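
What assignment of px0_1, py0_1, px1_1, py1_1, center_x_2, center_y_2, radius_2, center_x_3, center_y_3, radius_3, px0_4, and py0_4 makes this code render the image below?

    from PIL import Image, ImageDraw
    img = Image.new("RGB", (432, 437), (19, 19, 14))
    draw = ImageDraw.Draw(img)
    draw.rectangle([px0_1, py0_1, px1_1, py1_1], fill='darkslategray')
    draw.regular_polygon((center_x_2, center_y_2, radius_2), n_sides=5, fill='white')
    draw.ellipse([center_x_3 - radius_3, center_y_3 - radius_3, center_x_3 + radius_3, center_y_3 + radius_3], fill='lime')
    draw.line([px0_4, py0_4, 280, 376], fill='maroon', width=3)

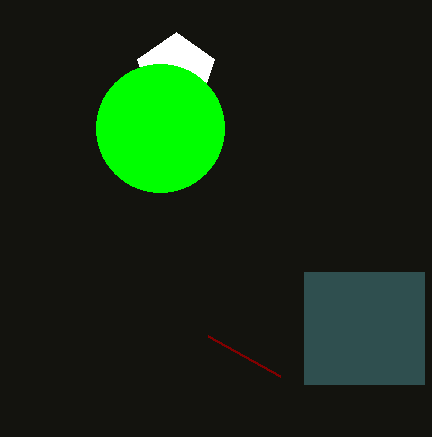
px0_1 = 304
py0_1 = 272
px1_1 = 424
py1_1 = 384
center_x_2 = 176
center_y_2 = 72
radius_2 = 40
center_x_3 = 160
center_y_3 = 128
radius_3 = 64
px0_4 = 208
py0_4 = 336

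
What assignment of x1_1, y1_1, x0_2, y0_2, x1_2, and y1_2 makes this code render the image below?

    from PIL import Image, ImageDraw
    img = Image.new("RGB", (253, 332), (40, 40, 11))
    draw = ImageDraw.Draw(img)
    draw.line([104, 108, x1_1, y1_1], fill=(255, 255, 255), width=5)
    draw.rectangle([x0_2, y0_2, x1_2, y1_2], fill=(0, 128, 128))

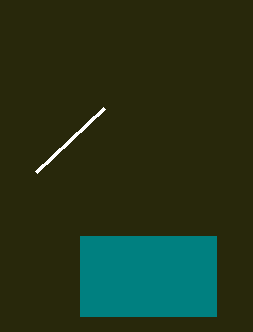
x1_1 = 36; y1_1 = 172; x0_2 = 80; y0_2 = 236; x1_2 = 216; y1_2 = 316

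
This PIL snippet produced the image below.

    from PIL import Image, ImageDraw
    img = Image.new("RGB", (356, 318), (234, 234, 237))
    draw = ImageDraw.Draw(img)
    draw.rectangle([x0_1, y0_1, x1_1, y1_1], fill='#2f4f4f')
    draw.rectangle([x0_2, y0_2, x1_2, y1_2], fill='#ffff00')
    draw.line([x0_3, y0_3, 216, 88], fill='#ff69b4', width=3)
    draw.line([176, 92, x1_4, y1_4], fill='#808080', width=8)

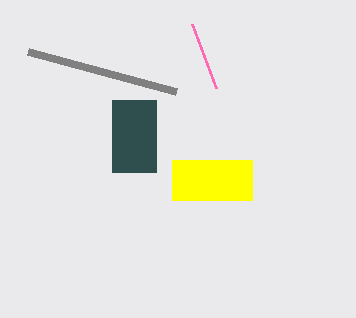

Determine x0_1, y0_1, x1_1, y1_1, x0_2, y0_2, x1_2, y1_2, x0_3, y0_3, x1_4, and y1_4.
x0_1 = 112, y0_1 = 100, x1_1 = 156, y1_1 = 172, x0_2 = 172, y0_2 = 160, x1_2 = 252, y1_2 = 200, x0_3 = 192, y0_3 = 24, x1_4 = 28, y1_4 = 52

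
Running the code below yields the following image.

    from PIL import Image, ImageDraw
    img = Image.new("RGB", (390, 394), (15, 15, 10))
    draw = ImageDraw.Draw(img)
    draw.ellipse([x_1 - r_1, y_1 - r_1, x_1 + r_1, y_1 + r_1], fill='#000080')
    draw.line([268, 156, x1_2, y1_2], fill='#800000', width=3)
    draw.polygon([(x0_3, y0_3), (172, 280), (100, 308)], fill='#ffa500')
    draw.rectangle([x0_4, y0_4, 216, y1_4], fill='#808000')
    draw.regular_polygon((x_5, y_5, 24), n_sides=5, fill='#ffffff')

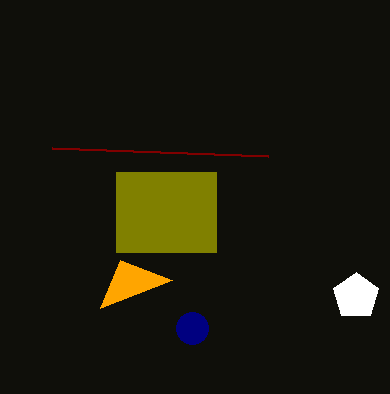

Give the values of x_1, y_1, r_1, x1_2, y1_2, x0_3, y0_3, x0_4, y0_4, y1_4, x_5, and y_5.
x_1 = 192
y_1 = 328
r_1 = 16
x1_2 = 52
y1_2 = 148
x0_3 = 120
y0_3 = 260
x0_4 = 116
y0_4 = 172
y1_4 = 252
x_5 = 356
y_5 = 296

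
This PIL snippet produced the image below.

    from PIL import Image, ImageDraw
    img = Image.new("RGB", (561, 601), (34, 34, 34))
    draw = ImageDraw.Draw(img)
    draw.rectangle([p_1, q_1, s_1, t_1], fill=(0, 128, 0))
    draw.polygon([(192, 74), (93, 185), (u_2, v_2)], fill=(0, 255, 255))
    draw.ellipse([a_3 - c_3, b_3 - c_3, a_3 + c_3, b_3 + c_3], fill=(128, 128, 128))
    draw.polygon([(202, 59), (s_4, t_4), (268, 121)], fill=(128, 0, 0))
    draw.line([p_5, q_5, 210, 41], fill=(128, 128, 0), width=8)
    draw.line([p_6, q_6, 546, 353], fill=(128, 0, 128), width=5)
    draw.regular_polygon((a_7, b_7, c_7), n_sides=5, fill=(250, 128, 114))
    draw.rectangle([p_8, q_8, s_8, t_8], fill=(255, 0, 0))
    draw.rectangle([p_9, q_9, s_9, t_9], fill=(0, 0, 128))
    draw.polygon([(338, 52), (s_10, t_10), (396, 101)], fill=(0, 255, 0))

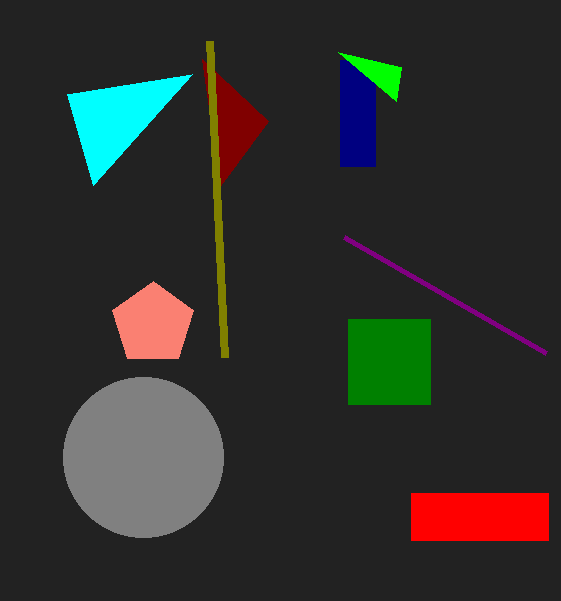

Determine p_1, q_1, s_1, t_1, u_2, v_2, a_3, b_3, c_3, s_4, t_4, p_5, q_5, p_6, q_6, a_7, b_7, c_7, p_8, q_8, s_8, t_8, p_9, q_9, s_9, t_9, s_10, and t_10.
p_1 = 348
q_1 = 319
s_1 = 430
t_1 = 404
u_2 = 67
v_2 = 94
a_3 = 143
b_3 = 457
c_3 = 80
s_4 = 220
t_4 = 186
p_5 = 225
q_5 = 357
p_6 = 344
q_6 = 237
a_7 = 153
b_7 = 324
c_7 = 43
p_8 = 411
q_8 = 493
s_8 = 548
t_8 = 540
p_9 = 340
q_9 = 60
s_9 = 375
t_9 = 166
s_10 = 401
t_10 = 67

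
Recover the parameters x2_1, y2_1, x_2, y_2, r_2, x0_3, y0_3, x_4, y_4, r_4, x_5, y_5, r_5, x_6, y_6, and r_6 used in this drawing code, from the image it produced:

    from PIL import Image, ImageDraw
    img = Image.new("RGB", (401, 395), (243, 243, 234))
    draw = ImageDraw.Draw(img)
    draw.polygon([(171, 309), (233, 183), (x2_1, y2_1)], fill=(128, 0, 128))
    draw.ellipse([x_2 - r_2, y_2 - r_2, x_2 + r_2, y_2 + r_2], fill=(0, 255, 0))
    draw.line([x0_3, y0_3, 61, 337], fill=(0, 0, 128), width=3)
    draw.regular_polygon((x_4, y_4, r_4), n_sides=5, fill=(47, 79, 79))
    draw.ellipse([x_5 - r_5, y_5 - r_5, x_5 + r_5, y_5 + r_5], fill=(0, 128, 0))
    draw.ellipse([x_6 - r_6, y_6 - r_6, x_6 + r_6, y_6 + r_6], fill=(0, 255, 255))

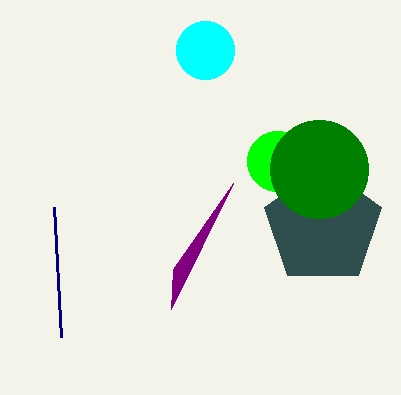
x2_1 = 173; y2_1 = 269; x_2 = 277; y_2 = 161; r_2 = 30; x0_3 = 54; y0_3 = 207; x_4 = 323; y_4 = 226; r_4 = 61; x_5 = 319; y_5 = 169; r_5 = 49; x_6 = 205; y_6 = 50; r_6 = 29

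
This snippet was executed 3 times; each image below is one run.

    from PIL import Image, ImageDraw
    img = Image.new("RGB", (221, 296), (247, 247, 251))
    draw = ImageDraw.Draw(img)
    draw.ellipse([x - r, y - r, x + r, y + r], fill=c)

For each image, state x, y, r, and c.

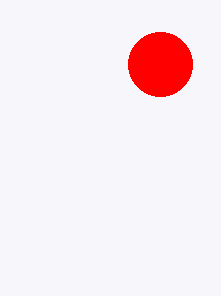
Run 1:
x = 160
y = 64
r = 32
c = 'red'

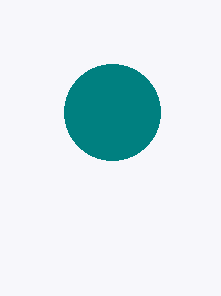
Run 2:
x = 112
y = 112
r = 48
c = 'teal'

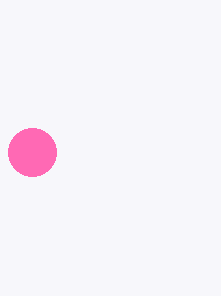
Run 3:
x = 32, y = 152, r = 24, c = 'hotpink'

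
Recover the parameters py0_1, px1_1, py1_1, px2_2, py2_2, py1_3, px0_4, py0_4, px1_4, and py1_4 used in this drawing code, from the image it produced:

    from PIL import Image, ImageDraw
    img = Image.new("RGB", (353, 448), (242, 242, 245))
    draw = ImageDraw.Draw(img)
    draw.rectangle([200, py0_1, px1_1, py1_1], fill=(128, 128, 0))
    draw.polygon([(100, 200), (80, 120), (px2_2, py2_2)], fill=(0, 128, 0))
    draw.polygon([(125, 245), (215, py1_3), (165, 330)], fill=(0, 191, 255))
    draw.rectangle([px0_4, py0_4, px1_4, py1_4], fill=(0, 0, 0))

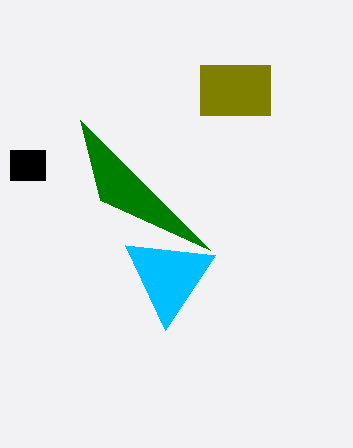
py0_1 = 65, px1_1 = 270, py1_1 = 115, px2_2 = 210, py2_2 = 250, py1_3 = 255, px0_4 = 10, py0_4 = 150, px1_4 = 45, py1_4 = 180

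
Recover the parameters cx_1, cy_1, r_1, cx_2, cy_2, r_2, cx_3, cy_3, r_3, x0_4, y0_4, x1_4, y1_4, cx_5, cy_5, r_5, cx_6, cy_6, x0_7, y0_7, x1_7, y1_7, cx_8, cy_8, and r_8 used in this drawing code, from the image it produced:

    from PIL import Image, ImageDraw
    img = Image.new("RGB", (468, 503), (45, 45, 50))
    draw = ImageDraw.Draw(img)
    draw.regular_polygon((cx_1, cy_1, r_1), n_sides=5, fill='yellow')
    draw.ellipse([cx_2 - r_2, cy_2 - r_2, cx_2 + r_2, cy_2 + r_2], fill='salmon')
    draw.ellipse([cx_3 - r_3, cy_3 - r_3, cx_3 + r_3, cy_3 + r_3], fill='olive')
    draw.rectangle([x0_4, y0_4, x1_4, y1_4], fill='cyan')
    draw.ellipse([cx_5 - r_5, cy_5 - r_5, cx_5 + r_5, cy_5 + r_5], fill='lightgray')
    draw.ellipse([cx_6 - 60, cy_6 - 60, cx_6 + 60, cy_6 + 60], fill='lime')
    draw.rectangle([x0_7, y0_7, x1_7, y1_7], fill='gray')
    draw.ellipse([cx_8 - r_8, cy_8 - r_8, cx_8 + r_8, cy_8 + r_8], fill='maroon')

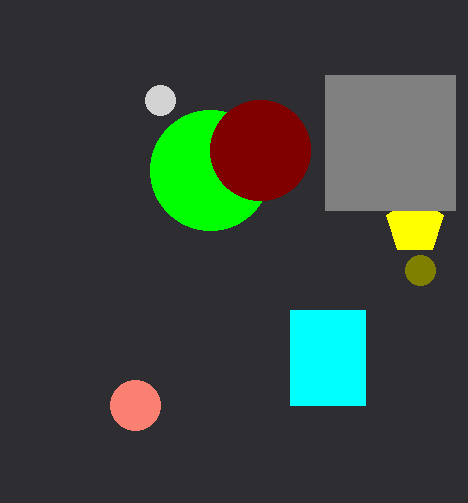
cx_1 = 415, cy_1 = 225, r_1 = 30, cx_2 = 135, cy_2 = 405, r_2 = 25, cx_3 = 420, cy_3 = 270, r_3 = 15, x0_4 = 290, y0_4 = 310, x1_4 = 365, y1_4 = 405, cx_5 = 160, cy_5 = 100, r_5 = 15, cx_6 = 210, cy_6 = 170, x0_7 = 325, y0_7 = 75, x1_7 = 455, y1_7 = 210, cx_8 = 260, cy_8 = 150, r_8 = 50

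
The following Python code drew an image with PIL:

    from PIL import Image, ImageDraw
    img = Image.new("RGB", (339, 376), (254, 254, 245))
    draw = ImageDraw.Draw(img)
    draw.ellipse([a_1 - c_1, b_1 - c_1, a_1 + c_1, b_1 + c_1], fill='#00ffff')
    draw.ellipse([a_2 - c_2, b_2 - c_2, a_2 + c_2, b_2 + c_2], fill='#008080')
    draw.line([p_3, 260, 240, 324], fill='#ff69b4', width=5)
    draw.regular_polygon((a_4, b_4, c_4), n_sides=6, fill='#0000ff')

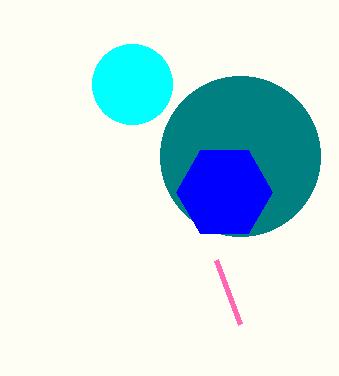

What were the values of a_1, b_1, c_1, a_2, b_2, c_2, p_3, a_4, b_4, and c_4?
a_1 = 132; b_1 = 84; c_1 = 40; a_2 = 240; b_2 = 156; c_2 = 80; p_3 = 216; a_4 = 224; b_4 = 192; c_4 = 48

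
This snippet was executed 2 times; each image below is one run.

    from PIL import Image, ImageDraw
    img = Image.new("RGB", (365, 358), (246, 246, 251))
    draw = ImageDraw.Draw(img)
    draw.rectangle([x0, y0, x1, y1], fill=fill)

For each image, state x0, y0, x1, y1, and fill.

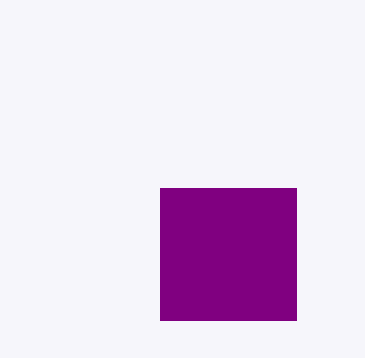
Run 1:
x0 = 160; y0 = 188; x1 = 296; y1 = 320; fill = 'purple'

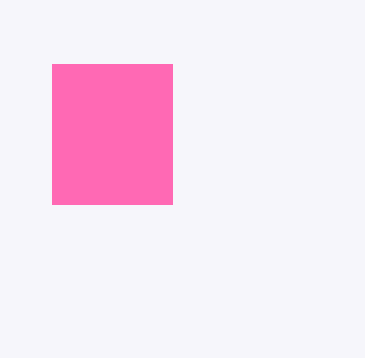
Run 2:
x0 = 52, y0 = 64, x1 = 172, y1 = 204, fill = 'hotpink'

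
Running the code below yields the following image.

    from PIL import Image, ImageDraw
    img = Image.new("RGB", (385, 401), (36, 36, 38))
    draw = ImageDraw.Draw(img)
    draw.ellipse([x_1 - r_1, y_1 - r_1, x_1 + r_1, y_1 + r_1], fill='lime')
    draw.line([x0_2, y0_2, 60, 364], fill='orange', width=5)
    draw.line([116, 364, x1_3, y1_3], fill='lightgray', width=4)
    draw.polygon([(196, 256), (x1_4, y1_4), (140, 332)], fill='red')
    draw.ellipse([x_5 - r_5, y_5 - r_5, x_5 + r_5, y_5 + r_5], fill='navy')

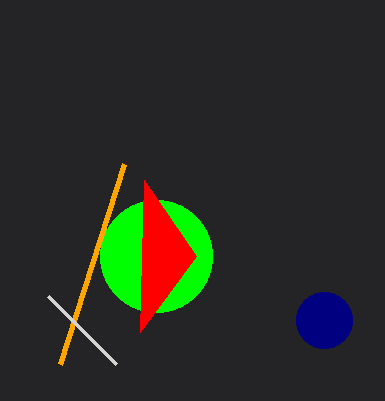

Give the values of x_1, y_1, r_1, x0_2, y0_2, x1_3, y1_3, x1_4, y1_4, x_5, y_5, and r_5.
x_1 = 156, y_1 = 256, r_1 = 56, x0_2 = 124, y0_2 = 164, x1_3 = 48, y1_3 = 296, x1_4 = 144, y1_4 = 180, x_5 = 324, y_5 = 320, r_5 = 28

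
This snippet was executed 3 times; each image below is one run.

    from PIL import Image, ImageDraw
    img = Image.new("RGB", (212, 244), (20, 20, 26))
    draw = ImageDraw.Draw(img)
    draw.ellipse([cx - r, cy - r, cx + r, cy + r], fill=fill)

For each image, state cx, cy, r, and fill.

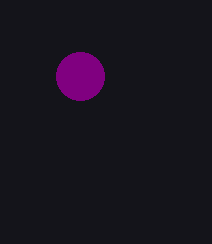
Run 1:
cx = 80; cy = 76; r = 24; fill = 'purple'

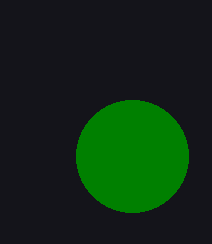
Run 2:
cx = 132; cy = 156; r = 56; fill = 'green'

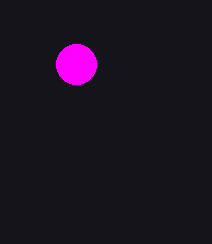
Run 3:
cx = 76; cy = 64; r = 20; fill = 'magenta'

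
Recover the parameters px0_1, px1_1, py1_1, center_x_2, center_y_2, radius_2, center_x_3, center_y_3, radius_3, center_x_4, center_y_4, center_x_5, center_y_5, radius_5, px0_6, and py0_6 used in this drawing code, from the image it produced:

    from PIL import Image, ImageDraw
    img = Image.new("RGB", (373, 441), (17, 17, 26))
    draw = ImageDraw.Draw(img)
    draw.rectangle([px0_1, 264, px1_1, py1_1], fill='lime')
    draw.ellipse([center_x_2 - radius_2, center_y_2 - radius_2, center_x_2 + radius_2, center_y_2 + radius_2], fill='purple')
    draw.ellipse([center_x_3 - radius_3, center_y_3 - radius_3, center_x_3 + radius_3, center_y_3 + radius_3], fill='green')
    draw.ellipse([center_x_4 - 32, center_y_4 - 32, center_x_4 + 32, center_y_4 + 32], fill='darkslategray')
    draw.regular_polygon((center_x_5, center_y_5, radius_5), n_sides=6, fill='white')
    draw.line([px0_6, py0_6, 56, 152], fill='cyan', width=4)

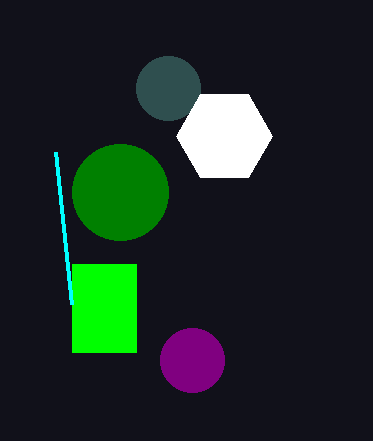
px0_1 = 72
px1_1 = 136
py1_1 = 352
center_x_2 = 192
center_y_2 = 360
radius_2 = 32
center_x_3 = 120
center_y_3 = 192
radius_3 = 48
center_x_4 = 168
center_y_4 = 88
center_x_5 = 224
center_y_5 = 136
radius_5 = 48
px0_6 = 72
py0_6 = 304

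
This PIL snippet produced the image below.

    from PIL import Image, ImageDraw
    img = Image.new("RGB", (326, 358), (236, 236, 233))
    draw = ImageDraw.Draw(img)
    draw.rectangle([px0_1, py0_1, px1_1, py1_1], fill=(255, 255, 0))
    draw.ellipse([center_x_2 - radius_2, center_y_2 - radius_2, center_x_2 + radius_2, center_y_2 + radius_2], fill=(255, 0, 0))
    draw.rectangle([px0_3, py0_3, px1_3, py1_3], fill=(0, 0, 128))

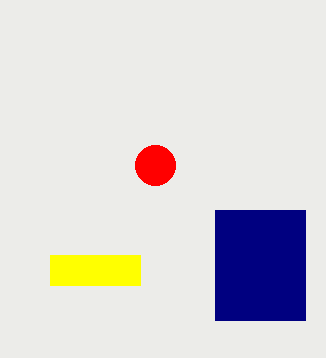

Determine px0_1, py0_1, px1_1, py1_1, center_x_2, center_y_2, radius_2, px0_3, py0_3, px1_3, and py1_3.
px0_1 = 50
py0_1 = 255
px1_1 = 140
py1_1 = 285
center_x_2 = 155
center_y_2 = 165
radius_2 = 20
px0_3 = 215
py0_3 = 210
px1_3 = 305
py1_3 = 320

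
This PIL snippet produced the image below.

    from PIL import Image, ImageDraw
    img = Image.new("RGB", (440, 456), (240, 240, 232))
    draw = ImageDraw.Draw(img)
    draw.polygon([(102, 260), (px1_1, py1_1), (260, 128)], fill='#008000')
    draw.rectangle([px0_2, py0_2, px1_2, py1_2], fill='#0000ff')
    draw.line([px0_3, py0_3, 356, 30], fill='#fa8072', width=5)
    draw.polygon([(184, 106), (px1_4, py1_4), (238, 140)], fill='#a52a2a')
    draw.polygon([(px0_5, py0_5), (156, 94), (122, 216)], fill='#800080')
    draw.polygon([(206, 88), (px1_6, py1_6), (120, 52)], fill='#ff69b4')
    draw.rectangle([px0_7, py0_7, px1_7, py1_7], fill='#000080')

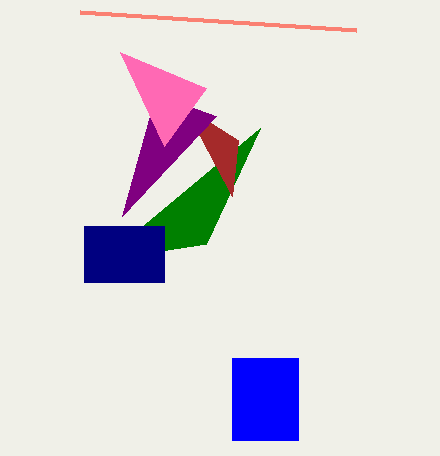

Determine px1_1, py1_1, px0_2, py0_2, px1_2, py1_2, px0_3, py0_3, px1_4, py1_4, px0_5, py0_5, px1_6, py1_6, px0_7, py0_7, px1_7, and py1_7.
px1_1 = 206, py1_1 = 244, px0_2 = 232, py0_2 = 358, px1_2 = 298, py1_2 = 440, px0_3 = 80, py0_3 = 12, px1_4 = 232, py1_4 = 196, px0_5 = 216, py0_5 = 116, px1_6 = 164, py1_6 = 146, px0_7 = 84, py0_7 = 226, px1_7 = 164, py1_7 = 282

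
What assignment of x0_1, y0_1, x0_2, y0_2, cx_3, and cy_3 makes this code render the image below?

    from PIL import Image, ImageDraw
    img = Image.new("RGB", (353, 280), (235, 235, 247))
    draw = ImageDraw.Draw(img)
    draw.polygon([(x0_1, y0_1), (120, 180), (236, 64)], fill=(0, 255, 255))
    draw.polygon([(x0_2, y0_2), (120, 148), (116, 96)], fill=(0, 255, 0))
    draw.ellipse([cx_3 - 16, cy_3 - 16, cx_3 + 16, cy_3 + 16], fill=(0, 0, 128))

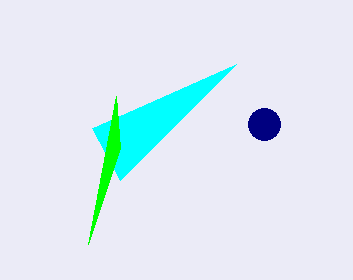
x0_1 = 92
y0_1 = 128
x0_2 = 88
y0_2 = 244
cx_3 = 264
cy_3 = 124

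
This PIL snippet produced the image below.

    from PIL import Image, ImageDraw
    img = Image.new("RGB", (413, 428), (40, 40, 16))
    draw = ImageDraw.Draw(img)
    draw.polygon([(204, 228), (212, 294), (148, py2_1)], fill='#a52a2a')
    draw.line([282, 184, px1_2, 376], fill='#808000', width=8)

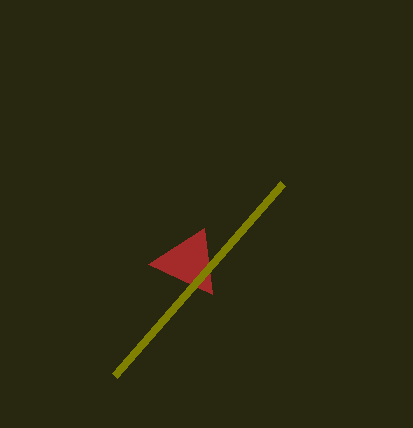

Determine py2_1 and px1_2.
py2_1 = 264
px1_2 = 114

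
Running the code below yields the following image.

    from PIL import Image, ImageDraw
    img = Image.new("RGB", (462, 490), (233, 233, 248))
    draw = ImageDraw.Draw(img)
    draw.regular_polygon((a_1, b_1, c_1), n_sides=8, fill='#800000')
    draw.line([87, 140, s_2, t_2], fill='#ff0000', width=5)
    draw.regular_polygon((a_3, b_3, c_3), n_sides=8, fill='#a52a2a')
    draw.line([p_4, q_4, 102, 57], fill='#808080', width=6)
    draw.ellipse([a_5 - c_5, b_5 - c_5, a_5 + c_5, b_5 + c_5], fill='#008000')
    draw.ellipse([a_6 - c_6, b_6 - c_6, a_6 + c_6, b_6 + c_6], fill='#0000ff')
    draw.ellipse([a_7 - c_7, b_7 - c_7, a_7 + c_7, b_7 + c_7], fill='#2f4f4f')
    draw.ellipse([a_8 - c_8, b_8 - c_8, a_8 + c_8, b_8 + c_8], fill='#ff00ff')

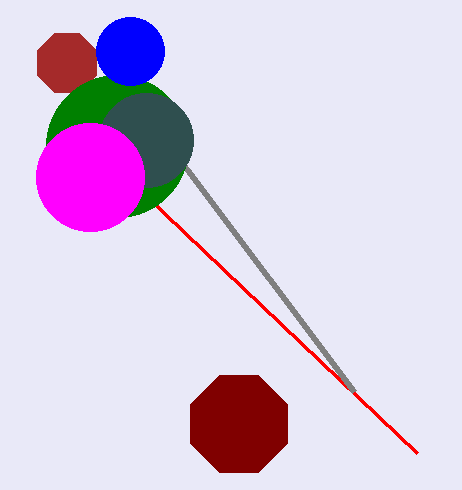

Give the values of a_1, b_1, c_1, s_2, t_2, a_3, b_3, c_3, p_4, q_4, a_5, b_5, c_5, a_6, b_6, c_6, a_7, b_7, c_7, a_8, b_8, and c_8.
a_1 = 239
b_1 = 424
c_1 = 52
s_2 = 417
t_2 = 453
a_3 = 67
b_3 = 63
c_3 = 32
p_4 = 354
q_4 = 392
a_5 = 117
b_5 = 146
c_5 = 71
a_6 = 130
b_6 = 51
c_6 = 34
a_7 = 146
b_7 = 140
c_7 = 47
a_8 = 90
b_8 = 177
c_8 = 54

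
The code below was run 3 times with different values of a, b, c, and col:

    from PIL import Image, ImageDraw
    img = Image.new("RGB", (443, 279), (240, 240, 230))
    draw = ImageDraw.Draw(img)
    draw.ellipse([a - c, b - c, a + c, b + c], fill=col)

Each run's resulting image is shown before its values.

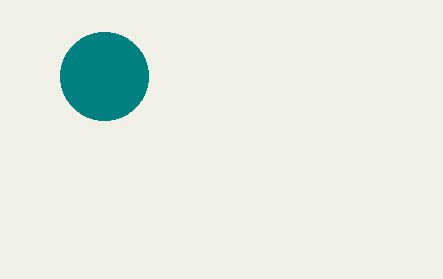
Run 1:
a = 104
b = 76
c = 44
col = 'teal'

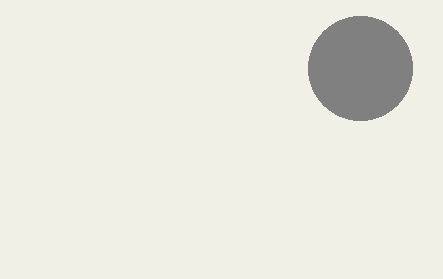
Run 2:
a = 360; b = 68; c = 52; col = 'gray'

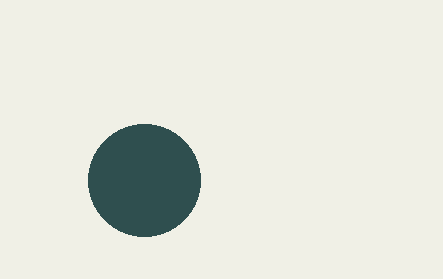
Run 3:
a = 144, b = 180, c = 56, col = 'darkslategray'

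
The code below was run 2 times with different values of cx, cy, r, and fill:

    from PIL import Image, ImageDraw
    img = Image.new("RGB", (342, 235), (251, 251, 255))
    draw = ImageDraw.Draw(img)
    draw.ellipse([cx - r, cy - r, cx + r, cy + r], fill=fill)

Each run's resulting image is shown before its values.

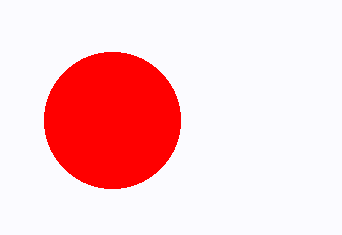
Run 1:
cx = 112
cy = 120
r = 68
fill = 'red'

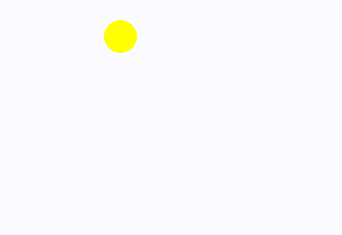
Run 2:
cx = 120, cy = 36, r = 16, fill = 'yellow'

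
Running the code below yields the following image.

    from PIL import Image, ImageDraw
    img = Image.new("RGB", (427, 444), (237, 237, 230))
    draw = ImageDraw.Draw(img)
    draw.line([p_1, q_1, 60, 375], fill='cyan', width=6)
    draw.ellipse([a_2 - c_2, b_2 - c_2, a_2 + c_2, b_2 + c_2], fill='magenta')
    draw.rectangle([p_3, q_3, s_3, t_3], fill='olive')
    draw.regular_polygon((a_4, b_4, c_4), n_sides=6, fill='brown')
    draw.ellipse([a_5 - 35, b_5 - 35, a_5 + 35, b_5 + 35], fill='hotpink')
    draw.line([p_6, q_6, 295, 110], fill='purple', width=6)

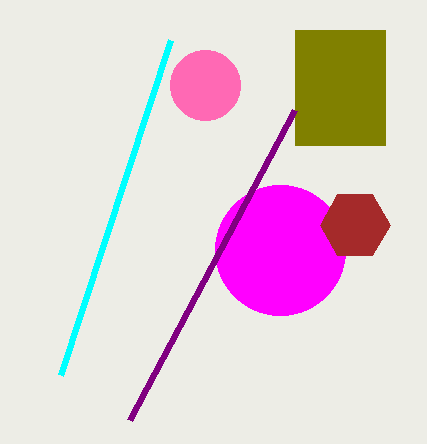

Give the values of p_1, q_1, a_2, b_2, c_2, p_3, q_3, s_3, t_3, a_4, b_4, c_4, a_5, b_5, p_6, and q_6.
p_1 = 170, q_1 = 40, a_2 = 280, b_2 = 250, c_2 = 65, p_3 = 295, q_3 = 30, s_3 = 385, t_3 = 145, a_4 = 355, b_4 = 225, c_4 = 35, a_5 = 205, b_5 = 85, p_6 = 130, q_6 = 420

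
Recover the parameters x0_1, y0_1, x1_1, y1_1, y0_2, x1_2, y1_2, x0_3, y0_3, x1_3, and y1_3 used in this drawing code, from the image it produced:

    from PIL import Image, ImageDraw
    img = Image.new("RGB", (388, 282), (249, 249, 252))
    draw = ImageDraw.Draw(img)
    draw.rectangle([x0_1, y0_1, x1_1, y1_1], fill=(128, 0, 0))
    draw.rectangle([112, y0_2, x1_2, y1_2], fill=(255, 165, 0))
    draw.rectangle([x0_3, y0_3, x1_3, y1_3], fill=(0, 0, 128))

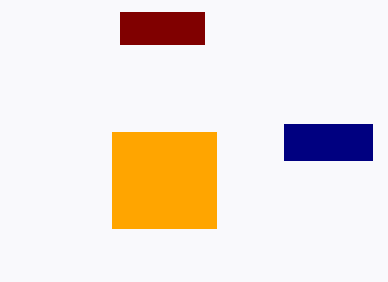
x0_1 = 120, y0_1 = 12, x1_1 = 204, y1_1 = 44, y0_2 = 132, x1_2 = 216, y1_2 = 228, x0_3 = 284, y0_3 = 124, x1_3 = 372, y1_3 = 160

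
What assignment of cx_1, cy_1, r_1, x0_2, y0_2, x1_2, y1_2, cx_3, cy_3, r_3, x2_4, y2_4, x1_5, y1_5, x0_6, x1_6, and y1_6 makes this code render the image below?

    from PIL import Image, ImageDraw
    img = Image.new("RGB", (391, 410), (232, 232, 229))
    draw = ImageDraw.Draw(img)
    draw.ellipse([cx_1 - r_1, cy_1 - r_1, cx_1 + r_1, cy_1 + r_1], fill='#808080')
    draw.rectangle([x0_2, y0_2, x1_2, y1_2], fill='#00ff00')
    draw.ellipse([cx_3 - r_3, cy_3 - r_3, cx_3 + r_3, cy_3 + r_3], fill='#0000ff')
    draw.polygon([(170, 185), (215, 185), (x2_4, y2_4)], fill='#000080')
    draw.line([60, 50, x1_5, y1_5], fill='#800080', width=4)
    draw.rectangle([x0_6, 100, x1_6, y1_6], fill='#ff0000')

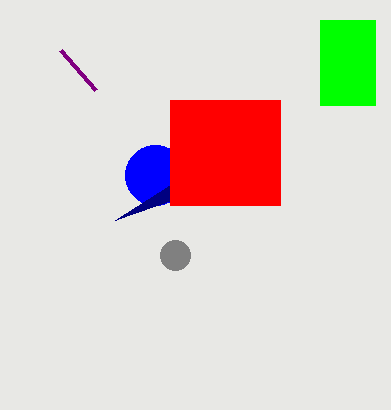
cx_1 = 175; cy_1 = 255; r_1 = 15; x0_2 = 320; y0_2 = 20; x1_2 = 375; y1_2 = 105; cx_3 = 155; cy_3 = 175; r_3 = 30; x2_4 = 115; y2_4 = 220; x1_5 = 95; y1_5 = 90; x0_6 = 170; x1_6 = 280; y1_6 = 205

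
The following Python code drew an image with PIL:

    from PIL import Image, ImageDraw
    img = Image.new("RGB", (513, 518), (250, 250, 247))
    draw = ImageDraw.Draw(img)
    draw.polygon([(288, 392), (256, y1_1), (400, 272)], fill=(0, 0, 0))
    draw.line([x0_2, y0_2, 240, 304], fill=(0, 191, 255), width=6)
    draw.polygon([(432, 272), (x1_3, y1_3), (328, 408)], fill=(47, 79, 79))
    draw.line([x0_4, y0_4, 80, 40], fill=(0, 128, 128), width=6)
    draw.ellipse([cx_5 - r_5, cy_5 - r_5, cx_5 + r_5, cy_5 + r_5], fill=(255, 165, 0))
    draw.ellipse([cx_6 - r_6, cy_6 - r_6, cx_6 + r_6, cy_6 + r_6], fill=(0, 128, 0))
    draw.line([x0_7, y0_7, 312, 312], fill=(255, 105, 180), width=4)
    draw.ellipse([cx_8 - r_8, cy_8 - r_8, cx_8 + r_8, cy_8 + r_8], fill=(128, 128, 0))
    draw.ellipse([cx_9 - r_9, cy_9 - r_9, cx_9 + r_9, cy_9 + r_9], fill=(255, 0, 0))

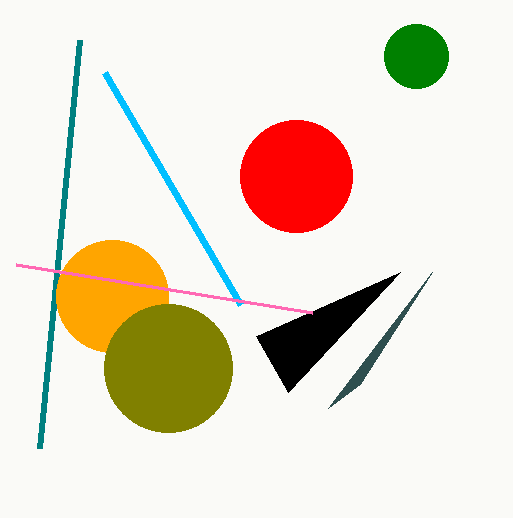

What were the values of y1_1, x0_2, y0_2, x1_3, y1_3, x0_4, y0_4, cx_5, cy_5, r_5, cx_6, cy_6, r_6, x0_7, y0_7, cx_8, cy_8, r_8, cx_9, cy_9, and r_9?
y1_1 = 336; x0_2 = 104; y0_2 = 72; x1_3 = 360; y1_3 = 384; x0_4 = 40; y0_4 = 448; cx_5 = 112; cy_5 = 296; r_5 = 56; cx_6 = 416; cy_6 = 56; r_6 = 32; x0_7 = 16; y0_7 = 264; cx_8 = 168; cy_8 = 368; r_8 = 64; cx_9 = 296; cy_9 = 176; r_9 = 56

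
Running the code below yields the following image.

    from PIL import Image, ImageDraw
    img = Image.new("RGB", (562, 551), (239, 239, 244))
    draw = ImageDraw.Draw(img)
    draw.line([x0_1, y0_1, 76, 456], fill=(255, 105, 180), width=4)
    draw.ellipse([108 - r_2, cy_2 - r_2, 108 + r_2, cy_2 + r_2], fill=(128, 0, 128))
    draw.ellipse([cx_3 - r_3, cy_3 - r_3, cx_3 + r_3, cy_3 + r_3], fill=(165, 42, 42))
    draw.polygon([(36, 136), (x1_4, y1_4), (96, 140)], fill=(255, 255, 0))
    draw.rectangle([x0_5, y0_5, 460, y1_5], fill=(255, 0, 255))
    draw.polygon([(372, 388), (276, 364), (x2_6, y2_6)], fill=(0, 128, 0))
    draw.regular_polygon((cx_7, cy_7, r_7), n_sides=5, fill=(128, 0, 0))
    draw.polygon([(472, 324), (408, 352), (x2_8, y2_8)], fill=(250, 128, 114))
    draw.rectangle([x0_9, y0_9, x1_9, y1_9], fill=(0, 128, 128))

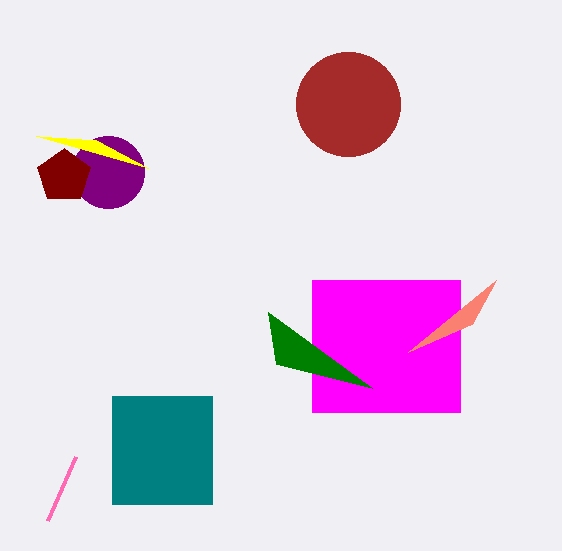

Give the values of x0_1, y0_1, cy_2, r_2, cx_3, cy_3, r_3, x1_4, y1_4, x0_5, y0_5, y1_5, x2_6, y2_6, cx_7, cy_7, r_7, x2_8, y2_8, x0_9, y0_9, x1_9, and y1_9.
x0_1 = 48, y0_1 = 520, cy_2 = 172, r_2 = 36, cx_3 = 348, cy_3 = 104, r_3 = 52, x1_4 = 148, y1_4 = 168, x0_5 = 312, y0_5 = 280, y1_5 = 412, x2_6 = 268, y2_6 = 312, cx_7 = 64, cy_7 = 176, r_7 = 28, x2_8 = 496, y2_8 = 280, x0_9 = 112, y0_9 = 396, x1_9 = 212, y1_9 = 504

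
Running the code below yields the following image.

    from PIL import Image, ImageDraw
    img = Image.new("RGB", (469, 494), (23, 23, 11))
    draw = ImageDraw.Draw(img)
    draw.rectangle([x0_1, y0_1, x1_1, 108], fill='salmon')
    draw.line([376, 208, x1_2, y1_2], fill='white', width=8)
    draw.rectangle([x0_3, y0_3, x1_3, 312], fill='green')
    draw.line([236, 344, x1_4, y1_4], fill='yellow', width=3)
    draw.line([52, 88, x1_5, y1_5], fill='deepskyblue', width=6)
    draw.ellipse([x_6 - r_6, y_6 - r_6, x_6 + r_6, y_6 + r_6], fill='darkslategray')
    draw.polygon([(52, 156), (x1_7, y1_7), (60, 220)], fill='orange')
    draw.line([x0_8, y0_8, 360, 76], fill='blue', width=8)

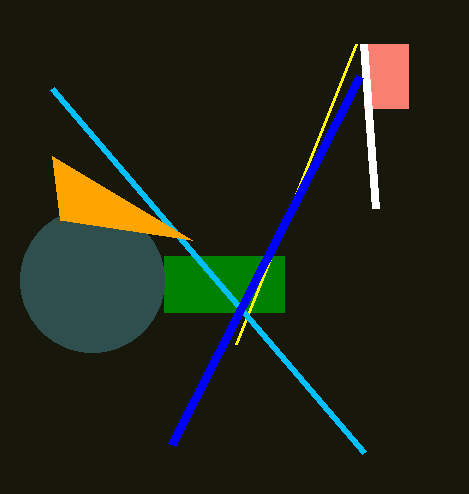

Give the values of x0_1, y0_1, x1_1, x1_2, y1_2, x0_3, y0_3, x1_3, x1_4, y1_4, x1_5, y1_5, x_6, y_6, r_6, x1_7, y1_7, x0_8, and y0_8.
x0_1 = 364
y0_1 = 44
x1_1 = 408
x1_2 = 364
y1_2 = 44
x0_3 = 164
y0_3 = 256
x1_3 = 284
x1_4 = 356
y1_4 = 44
x1_5 = 364
y1_5 = 452
x_6 = 92
y_6 = 280
r_6 = 72
x1_7 = 192
y1_7 = 240
x0_8 = 172
y0_8 = 444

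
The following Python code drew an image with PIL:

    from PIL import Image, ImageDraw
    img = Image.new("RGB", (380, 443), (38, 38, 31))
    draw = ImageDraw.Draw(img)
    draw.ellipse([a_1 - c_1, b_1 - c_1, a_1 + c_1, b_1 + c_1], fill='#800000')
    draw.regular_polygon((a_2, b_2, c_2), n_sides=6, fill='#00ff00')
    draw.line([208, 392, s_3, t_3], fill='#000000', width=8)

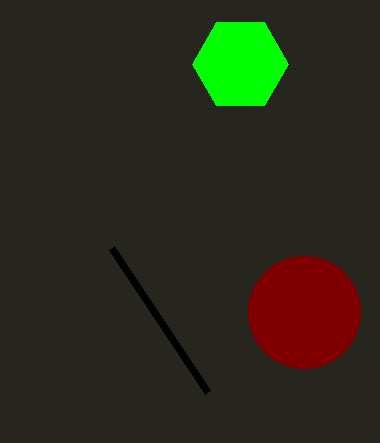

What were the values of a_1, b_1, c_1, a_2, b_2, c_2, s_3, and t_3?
a_1 = 304, b_1 = 312, c_1 = 56, a_2 = 240, b_2 = 64, c_2 = 48, s_3 = 112, t_3 = 248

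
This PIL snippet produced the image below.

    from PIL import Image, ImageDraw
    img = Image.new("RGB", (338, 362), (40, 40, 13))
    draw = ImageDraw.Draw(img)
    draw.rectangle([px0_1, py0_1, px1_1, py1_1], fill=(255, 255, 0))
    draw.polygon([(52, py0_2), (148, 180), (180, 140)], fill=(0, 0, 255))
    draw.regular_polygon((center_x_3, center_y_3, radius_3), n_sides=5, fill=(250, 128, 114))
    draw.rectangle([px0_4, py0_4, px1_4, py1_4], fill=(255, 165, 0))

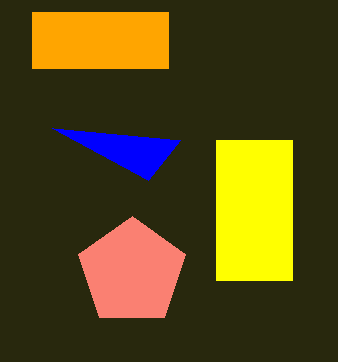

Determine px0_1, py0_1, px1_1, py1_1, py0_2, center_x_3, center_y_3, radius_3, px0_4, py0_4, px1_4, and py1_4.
px0_1 = 216; py0_1 = 140; px1_1 = 292; py1_1 = 280; py0_2 = 128; center_x_3 = 132; center_y_3 = 272; radius_3 = 56; px0_4 = 32; py0_4 = 12; px1_4 = 168; py1_4 = 68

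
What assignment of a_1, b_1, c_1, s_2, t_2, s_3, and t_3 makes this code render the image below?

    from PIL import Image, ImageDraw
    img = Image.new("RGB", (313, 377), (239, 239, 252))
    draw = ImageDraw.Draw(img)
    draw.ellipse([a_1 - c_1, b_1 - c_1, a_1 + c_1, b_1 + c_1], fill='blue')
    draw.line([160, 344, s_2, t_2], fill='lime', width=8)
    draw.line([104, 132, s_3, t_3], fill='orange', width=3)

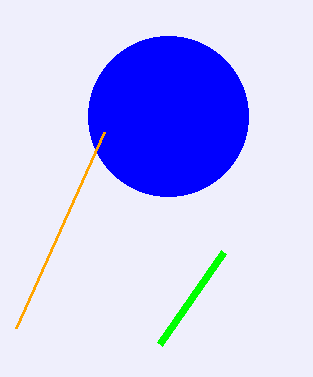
a_1 = 168; b_1 = 116; c_1 = 80; s_2 = 224; t_2 = 252; s_3 = 16; t_3 = 328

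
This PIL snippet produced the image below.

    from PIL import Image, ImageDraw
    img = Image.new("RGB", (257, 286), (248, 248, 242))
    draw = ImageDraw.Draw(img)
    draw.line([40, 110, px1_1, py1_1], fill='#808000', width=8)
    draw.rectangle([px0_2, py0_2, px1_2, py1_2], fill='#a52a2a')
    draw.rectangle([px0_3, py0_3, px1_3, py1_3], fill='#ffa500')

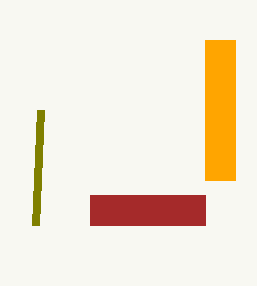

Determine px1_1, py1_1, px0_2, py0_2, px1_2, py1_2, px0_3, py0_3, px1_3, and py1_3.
px1_1 = 35
py1_1 = 225
px0_2 = 90
py0_2 = 195
px1_2 = 205
py1_2 = 225
px0_3 = 205
py0_3 = 40
px1_3 = 235
py1_3 = 180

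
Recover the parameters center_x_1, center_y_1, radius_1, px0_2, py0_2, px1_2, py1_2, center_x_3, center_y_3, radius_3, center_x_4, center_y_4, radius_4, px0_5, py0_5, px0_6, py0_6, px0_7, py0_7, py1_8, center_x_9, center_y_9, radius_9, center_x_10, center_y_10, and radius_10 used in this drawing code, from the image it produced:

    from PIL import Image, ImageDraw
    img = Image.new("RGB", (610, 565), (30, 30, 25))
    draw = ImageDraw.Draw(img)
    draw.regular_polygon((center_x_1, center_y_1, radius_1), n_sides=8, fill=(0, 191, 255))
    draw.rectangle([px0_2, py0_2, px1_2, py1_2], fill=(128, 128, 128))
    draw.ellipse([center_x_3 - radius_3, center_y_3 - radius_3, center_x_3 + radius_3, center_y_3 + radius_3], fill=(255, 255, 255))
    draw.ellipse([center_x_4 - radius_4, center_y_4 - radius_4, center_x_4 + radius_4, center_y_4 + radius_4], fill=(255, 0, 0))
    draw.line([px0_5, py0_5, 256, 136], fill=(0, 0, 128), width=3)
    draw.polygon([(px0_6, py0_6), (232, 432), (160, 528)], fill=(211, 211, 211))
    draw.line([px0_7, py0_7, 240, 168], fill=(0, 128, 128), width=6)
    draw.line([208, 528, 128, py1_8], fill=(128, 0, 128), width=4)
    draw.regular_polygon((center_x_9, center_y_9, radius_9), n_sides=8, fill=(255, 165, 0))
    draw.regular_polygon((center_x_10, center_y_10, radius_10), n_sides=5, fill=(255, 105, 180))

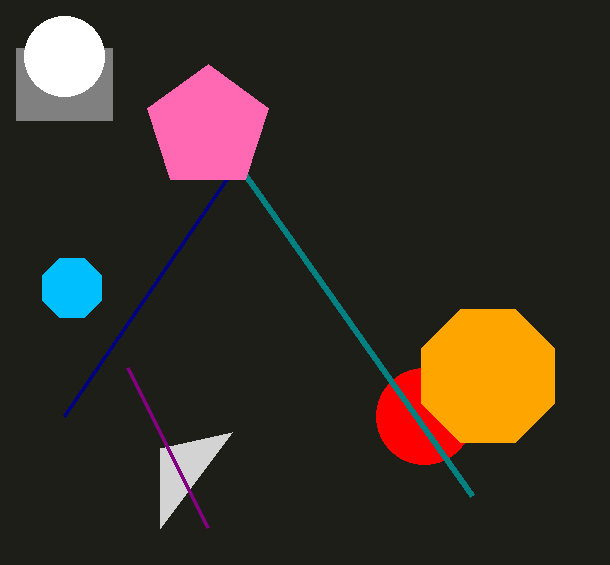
center_x_1 = 72, center_y_1 = 288, radius_1 = 32, px0_2 = 16, py0_2 = 48, px1_2 = 112, py1_2 = 120, center_x_3 = 64, center_y_3 = 56, radius_3 = 40, center_x_4 = 424, center_y_4 = 416, radius_4 = 48, px0_5 = 64, py0_5 = 416, px0_6 = 160, py0_6 = 448, px0_7 = 472, py0_7 = 496, py1_8 = 368, center_x_9 = 488, center_y_9 = 376, radius_9 = 72, center_x_10 = 208, center_y_10 = 128, radius_10 = 64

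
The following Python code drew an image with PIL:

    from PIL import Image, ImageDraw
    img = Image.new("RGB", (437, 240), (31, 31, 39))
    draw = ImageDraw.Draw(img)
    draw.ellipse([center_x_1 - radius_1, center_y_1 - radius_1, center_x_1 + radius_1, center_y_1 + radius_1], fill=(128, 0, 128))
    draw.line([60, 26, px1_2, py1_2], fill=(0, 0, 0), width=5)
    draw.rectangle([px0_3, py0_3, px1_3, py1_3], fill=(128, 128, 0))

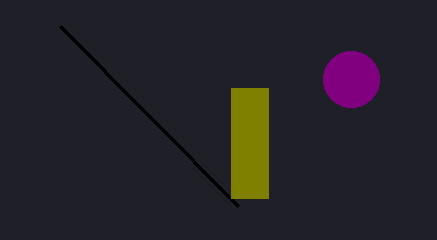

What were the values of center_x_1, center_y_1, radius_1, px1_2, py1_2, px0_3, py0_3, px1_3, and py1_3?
center_x_1 = 351, center_y_1 = 79, radius_1 = 28, px1_2 = 238, py1_2 = 206, px0_3 = 231, py0_3 = 88, px1_3 = 268, py1_3 = 198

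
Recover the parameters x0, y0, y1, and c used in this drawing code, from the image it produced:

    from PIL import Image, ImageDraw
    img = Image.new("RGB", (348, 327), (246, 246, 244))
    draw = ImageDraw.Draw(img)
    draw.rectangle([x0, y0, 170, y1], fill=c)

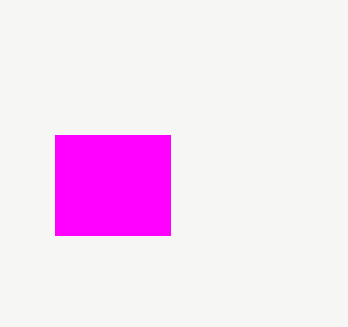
x0 = 55; y0 = 135; y1 = 235; c = 'magenta'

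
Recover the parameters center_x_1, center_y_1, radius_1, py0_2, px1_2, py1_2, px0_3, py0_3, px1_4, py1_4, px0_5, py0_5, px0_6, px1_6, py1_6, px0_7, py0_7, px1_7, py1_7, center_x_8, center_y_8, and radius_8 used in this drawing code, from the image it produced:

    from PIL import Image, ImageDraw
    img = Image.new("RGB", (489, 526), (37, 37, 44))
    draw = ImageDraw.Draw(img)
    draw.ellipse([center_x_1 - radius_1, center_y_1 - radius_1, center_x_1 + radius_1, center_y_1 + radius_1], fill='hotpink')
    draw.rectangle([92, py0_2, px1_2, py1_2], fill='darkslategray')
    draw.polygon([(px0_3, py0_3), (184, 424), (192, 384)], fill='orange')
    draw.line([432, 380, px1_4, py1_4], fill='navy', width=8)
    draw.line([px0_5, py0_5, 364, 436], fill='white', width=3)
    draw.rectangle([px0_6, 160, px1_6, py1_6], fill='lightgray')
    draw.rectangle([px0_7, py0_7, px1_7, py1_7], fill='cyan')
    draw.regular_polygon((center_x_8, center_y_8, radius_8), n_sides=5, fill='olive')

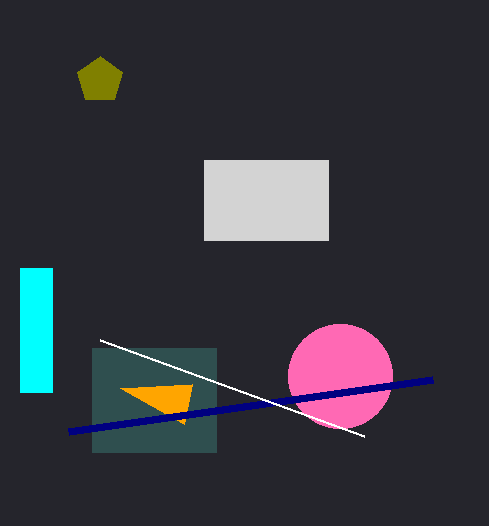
center_x_1 = 340
center_y_1 = 376
radius_1 = 52
py0_2 = 348
px1_2 = 216
py1_2 = 452
px0_3 = 120
py0_3 = 388
px1_4 = 68
py1_4 = 432
px0_5 = 100
py0_5 = 340
px0_6 = 204
px1_6 = 328
py1_6 = 240
px0_7 = 20
py0_7 = 268
px1_7 = 52
py1_7 = 392
center_x_8 = 100
center_y_8 = 80
radius_8 = 24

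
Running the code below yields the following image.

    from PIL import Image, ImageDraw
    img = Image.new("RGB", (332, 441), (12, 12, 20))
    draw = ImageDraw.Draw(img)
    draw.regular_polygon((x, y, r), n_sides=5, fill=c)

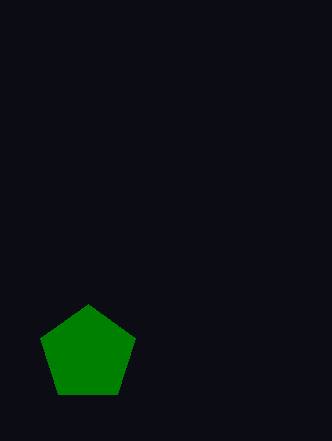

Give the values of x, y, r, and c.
x = 88
y = 354
r = 50
c = 'green'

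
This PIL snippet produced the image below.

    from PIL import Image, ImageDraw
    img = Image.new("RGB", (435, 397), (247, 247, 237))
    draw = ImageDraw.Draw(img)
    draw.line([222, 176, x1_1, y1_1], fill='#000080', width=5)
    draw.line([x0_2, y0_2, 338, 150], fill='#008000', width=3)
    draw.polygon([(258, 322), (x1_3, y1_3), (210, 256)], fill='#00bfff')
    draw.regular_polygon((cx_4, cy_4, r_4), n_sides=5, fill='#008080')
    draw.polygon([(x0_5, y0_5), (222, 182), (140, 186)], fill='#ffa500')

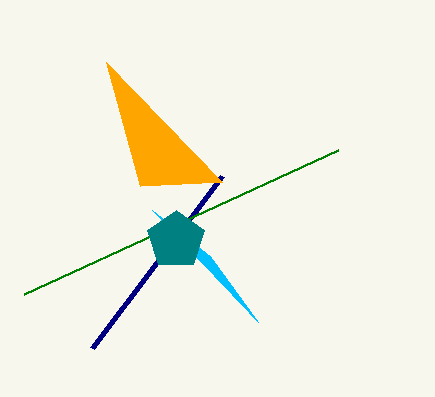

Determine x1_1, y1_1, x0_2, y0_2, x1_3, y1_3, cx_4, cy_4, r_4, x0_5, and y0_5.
x1_1 = 92
y1_1 = 348
x0_2 = 24
y0_2 = 294
x1_3 = 152
y1_3 = 210
cx_4 = 176
cy_4 = 240
r_4 = 30
x0_5 = 106
y0_5 = 62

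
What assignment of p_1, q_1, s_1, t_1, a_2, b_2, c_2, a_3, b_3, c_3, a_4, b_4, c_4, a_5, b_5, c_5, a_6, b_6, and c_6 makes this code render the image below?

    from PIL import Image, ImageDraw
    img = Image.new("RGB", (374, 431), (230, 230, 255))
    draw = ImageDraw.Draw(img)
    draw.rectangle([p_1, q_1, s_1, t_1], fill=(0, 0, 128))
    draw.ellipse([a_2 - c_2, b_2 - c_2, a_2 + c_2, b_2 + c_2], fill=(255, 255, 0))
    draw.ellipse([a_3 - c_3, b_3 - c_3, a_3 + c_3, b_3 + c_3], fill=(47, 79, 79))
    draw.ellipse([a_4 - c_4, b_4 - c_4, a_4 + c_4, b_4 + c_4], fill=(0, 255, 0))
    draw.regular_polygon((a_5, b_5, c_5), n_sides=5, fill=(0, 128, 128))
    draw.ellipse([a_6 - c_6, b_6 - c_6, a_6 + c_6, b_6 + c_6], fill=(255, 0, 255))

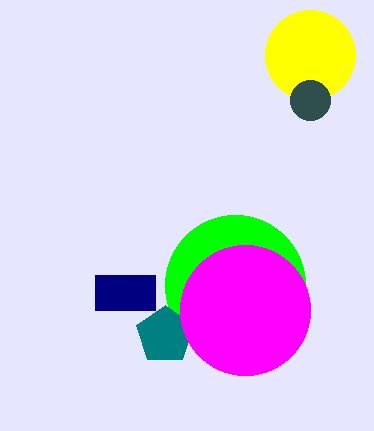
p_1 = 95
q_1 = 275
s_1 = 155
t_1 = 310
a_2 = 310
b_2 = 55
c_2 = 45
a_3 = 310
b_3 = 100
c_3 = 20
a_4 = 235
b_4 = 285
c_4 = 70
a_5 = 165
b_5 = 335
c_5 = 30
a_6 = 245
b_6 = 310
c_6 = 65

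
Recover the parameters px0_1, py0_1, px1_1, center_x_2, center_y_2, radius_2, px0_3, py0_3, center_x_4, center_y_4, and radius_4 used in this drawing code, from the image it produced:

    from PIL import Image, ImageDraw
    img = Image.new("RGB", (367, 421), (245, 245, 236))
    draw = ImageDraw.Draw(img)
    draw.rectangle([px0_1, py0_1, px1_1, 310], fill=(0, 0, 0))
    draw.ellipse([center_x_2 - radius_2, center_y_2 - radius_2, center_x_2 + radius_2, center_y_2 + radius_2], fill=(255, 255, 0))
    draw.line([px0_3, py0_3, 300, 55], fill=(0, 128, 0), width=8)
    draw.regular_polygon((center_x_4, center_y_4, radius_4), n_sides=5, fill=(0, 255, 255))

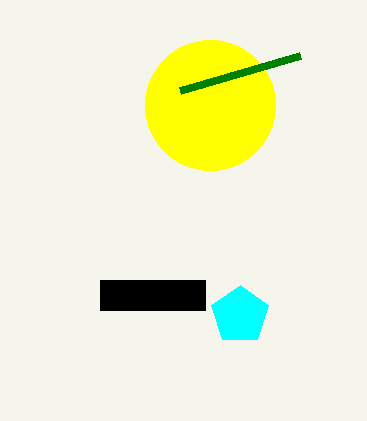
px0_1 = 100
py0_1 = 280
px1_1 = 205
center_x_2 = 210
center_y_2 = 105
radius_2 = 65
px0_3 = 180
py0_3 = 90
center_x_4 = 240
center_y_4 = 315
radius_4 = 30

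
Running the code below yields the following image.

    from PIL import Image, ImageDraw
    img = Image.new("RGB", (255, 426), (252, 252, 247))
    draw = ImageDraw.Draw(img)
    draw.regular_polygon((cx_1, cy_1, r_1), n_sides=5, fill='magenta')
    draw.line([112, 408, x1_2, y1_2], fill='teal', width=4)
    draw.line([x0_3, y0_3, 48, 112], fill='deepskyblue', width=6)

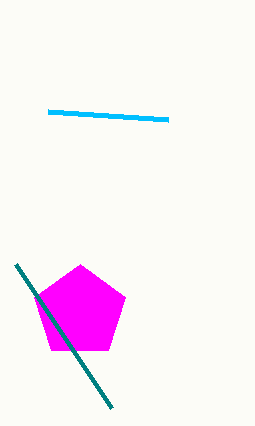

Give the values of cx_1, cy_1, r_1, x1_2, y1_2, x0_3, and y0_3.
cx_1 = 80
cy_1 = 312
r_1 = 48
x1_2 = 16
y1_2 = 264
x0_3 = 168
y0_3 = 120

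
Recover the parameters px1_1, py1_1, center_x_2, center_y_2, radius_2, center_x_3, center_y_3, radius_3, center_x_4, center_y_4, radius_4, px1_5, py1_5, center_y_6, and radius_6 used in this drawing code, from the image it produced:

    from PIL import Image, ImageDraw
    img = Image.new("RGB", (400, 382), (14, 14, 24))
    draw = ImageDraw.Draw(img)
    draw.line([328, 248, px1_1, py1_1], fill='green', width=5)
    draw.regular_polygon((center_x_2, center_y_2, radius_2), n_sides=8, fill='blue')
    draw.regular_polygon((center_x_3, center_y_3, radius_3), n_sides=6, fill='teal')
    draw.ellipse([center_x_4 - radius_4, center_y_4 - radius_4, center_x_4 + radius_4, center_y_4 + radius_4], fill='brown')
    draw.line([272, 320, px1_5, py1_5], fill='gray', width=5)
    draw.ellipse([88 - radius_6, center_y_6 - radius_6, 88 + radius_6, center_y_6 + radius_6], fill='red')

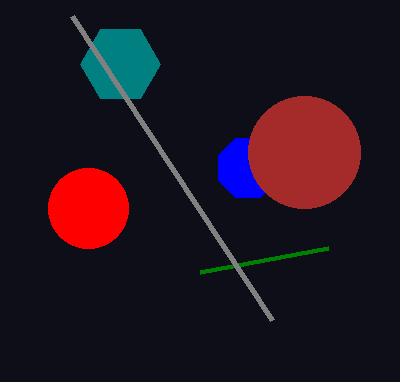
px1_1 = 200
py1_1 = 272
center_x_2 = 248
center_y_2 = 168
radius_2 = 32
center_x_3 = 120
center_y_3 = 64
radius_3 = 40
center_x_4 = 304
center_y_4 = 152
radius_4 = 56
px1_5 = 72
py1_5 = 16
center_y_6 = 208
radius_6 = 40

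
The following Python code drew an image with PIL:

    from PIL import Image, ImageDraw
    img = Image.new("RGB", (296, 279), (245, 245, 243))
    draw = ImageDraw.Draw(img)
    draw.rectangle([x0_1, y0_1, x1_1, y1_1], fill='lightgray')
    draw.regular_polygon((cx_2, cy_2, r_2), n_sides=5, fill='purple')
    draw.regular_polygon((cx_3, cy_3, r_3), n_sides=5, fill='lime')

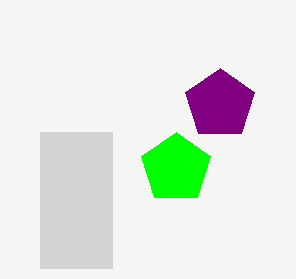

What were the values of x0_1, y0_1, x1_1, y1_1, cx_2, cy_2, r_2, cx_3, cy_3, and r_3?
x0_1 = 40
y0_1 = 132
x1_1 = 112
y1_1 = 268
cx_2 = 220
cy_2 = 104
r_2 = 36
cx_3 = 176
cy_3 = 168
r_3 = 36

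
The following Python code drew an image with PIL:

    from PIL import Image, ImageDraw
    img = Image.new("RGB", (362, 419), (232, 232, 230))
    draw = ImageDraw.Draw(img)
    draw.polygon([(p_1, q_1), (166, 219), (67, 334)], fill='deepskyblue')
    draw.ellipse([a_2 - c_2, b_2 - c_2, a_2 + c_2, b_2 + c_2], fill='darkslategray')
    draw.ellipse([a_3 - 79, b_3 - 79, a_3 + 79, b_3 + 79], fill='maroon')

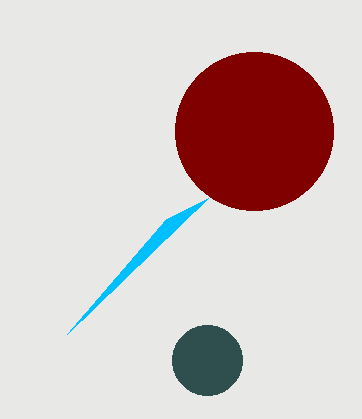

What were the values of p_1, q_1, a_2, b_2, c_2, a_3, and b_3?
p_1 = 208
q_1 = 198
a_2 = 207
b_2 = 360
c_2 = 35
a_3 = 254
b_3 = 131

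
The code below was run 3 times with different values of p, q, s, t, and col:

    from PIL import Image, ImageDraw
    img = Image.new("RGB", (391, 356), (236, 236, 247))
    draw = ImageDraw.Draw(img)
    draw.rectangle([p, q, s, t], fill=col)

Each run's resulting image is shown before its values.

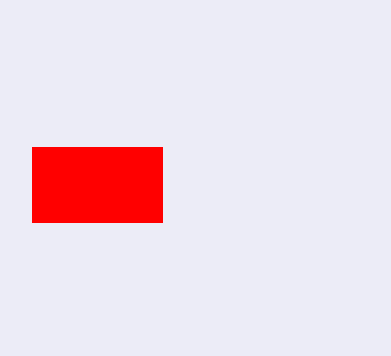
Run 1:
p = 32, q = 147, s = 162, t = 222, col = 'red'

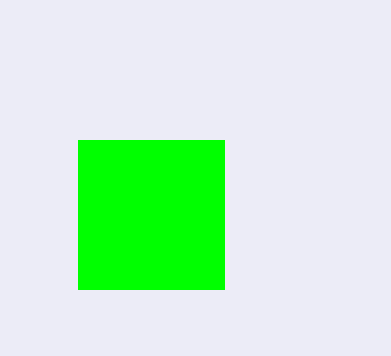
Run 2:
p = 78
q = 140
s = 224
t = 289
col = 'lime'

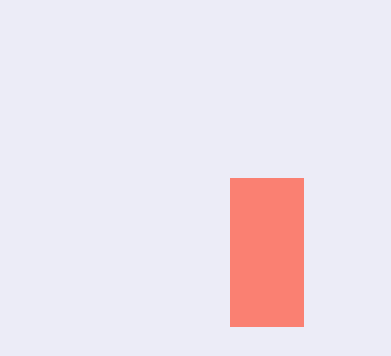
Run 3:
p = 230, q = 178, s = 303, t = 326, col = 'salmon'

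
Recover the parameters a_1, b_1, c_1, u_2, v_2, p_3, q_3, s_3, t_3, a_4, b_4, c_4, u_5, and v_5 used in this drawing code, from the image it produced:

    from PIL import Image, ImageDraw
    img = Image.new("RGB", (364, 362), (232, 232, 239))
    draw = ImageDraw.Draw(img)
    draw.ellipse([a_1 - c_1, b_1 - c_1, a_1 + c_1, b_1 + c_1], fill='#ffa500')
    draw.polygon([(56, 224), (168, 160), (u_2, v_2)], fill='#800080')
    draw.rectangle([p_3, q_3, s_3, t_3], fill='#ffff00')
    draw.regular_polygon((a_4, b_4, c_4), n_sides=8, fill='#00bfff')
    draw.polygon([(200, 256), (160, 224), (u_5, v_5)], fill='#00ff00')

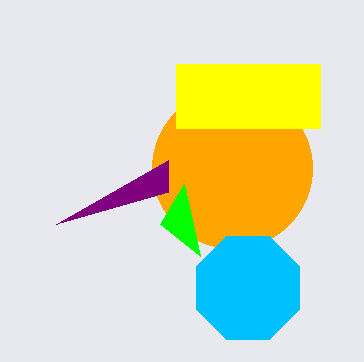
a_1 = 232
b_1 = 168
c_1 = 80
u_2 = 168
v_2 = 192
p_3 = 176
q_3 = 64
s_3 = 320
t_3 = 128
a_4 = 248
b_4 = 288
c_4 = 56
u_5 = 184
v_5 = 184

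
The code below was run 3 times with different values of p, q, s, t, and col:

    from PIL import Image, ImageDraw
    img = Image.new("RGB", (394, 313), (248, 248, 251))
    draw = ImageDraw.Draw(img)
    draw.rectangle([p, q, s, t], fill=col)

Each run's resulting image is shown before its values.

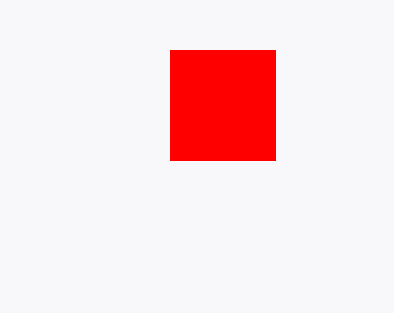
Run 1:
p = 170; q = 50; s = 275; t = 160; col = 'red'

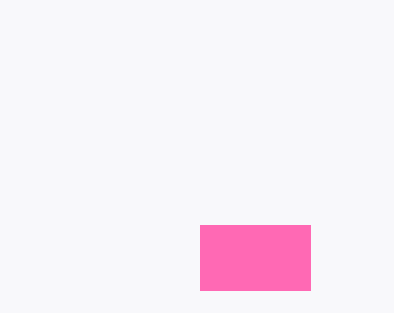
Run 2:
p = 200, q = 225, s = 310, t = 290, col = 'hotpink'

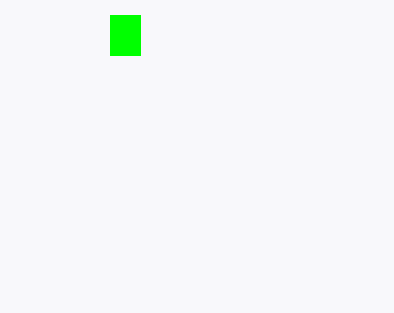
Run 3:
p = 110; q = 15; s = 140; t = 55; col = 'lime'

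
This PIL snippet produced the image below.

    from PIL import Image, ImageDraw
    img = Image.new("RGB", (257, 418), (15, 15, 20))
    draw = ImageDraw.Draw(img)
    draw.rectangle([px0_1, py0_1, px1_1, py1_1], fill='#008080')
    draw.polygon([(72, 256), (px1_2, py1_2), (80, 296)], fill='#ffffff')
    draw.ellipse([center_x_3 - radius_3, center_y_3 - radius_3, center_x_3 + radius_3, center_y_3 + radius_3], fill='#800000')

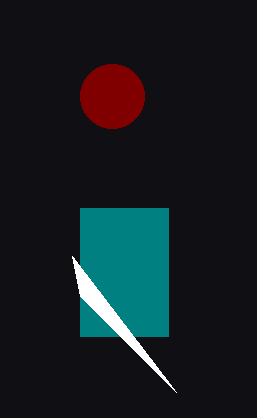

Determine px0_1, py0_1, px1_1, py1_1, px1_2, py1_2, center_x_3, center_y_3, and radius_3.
px0_1 = 80, py0_1 = 208, px1_1 = 168, py1_1 = 336, px1_2 = 176, py1_2 = 392, center_x_3 = 112, center_y_3 = 96, radius_3 = 32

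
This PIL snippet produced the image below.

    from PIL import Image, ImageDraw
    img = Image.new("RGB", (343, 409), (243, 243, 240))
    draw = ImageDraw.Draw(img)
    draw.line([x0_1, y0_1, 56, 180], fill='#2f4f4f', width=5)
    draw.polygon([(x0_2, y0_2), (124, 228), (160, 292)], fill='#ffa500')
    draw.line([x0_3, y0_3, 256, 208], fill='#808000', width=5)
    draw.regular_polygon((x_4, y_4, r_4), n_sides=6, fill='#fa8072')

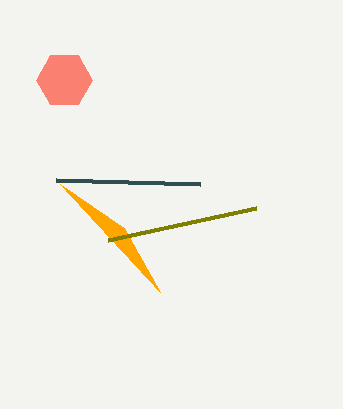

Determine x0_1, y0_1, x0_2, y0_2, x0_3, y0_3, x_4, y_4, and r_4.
x0_1 = 200
y0_1 = 184
x0_2 = 60
y0_2 = 184
x0_3 = 108
y0_3 = 240
x_4 = 64
y_4 = 80
r_4 = 28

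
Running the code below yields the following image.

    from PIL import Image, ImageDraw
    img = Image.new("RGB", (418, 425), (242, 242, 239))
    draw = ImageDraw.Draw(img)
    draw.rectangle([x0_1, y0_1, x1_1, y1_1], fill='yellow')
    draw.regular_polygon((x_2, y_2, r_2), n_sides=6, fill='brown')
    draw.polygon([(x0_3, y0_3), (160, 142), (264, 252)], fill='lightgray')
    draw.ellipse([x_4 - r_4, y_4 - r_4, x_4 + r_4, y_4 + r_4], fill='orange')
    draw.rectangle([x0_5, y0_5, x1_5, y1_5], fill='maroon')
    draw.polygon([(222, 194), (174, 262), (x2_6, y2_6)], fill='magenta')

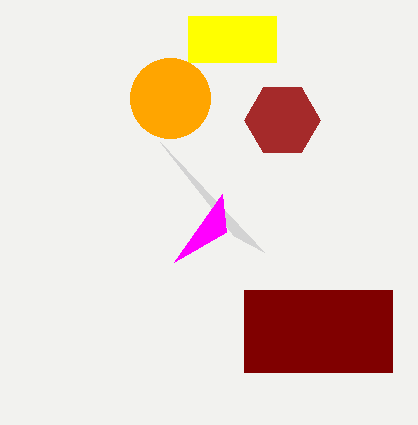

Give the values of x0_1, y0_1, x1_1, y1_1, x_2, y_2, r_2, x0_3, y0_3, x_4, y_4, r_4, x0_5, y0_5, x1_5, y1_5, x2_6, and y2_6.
x0_1 = 188; y0_1 = 16; x1_1 = 276; y1_1 = 62; x_2 = 282; y_2 = 120; r_2 = 38; x0_3 = 234; y0_3 = 236; x_4 = 170; y_4 = 98; r_4 = 40; x0_5 = 244; y0_5 = 290; x1_5 = 392; y1_5 = 372; x2_6 = 226; y2_6 = 232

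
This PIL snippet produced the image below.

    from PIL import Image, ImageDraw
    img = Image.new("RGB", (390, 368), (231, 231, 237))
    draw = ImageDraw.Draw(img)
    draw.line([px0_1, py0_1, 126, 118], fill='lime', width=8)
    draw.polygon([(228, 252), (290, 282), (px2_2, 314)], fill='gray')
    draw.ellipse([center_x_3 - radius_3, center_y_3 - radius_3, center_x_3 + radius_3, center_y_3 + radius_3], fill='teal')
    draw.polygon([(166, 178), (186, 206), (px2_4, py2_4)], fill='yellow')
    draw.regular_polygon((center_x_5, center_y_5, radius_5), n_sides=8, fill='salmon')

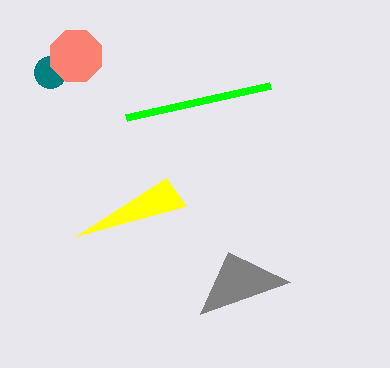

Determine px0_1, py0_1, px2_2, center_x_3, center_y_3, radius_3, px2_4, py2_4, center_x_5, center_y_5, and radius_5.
px0_1 = 270
py0_1 = 86
px2_2 = 200
center_x_3 = 50
center_y_3 = 72
radius_3 = 16
px2_4 = 76
py2_4 = 236
center_x_5 = 76
center_y_5 = 56
radius_5 = 28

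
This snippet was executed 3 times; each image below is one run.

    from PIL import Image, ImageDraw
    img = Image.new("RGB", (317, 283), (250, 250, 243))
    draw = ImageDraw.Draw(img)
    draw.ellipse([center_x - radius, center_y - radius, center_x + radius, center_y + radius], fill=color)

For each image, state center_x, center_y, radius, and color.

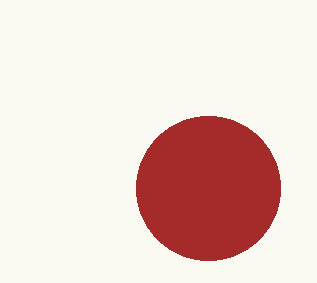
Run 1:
center_x = 208, center_y = 188, radius = 72, color = 'brown'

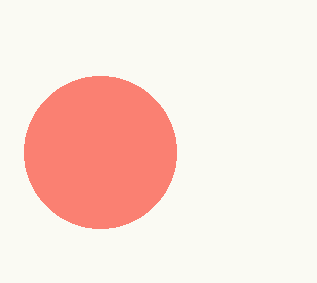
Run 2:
center_x = 100, center_y = 152, radius = 76, color = 'salmon'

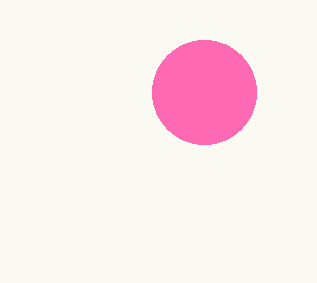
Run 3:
center_x = 204; center_y = 92; radius = 52; color = 'hotpink'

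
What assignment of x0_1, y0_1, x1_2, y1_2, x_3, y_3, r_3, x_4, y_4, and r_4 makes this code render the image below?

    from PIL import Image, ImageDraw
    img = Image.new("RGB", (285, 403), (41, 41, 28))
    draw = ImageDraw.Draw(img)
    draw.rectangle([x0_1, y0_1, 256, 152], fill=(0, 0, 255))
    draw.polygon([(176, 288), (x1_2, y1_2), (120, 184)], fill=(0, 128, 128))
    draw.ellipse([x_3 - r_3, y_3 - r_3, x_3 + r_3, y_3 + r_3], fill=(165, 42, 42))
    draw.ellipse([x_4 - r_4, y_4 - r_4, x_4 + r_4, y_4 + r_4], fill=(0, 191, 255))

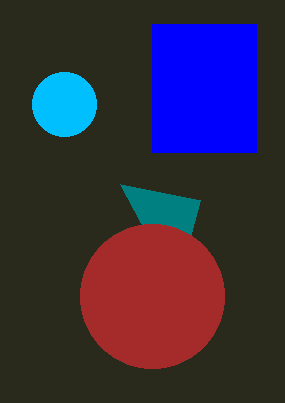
x0_1 = 152, y0_1 = 24, x1_2 = 200, y1_2 = 200, x_3 = 152, y_3 = 296, r_3 = 72, x_4 = 64, y_4 = 104, r_4 = 32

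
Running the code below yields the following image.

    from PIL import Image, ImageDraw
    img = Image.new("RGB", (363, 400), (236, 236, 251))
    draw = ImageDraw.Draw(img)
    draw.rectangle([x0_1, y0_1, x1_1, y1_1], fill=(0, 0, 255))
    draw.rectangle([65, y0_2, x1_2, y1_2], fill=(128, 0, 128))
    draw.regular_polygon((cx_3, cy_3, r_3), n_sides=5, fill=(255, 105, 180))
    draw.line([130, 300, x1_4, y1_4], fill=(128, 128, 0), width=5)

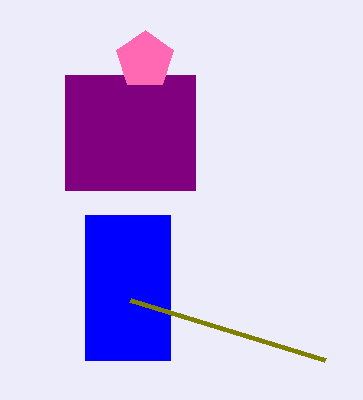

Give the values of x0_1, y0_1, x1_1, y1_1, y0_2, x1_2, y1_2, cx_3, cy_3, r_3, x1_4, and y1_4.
x0_1 = 85
y0_1 = 215
x1_1 = 170
y1_1 = 360
y0_2 = 75
x1_2 = 195
y1_2 = 190
cx_3 = 145
cy_3 = 60
r_3 = 30
x1_4 = 325
y1_4 = 360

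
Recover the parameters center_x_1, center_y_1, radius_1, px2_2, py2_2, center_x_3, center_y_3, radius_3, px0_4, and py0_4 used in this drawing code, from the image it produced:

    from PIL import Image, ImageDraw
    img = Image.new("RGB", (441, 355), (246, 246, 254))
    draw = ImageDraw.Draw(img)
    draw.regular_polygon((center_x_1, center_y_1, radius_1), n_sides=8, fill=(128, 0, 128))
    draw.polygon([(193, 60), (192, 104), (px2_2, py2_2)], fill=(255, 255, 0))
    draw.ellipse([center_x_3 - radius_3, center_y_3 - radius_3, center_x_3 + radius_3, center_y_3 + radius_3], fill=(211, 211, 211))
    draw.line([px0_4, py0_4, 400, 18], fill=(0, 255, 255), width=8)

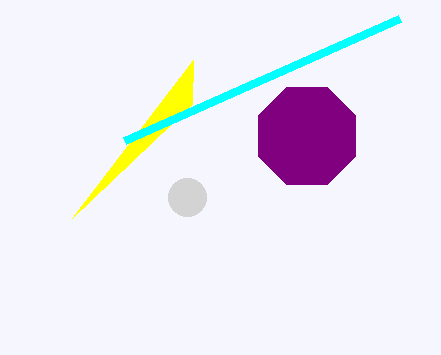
center_x_1 = 307
center_y_1 = 136
radius_1 = 53
px2_2 = 72
py2_2 = 218
center_x_3 = 187
center_y_3 = 197
radius_3 = 19
px0_4 = 125
py0_4 = 140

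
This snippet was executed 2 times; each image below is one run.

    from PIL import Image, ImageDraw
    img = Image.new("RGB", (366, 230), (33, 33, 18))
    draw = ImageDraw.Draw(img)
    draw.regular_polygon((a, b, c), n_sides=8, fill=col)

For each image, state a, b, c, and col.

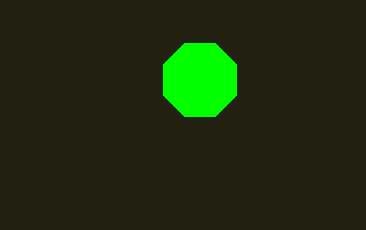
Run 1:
a = 200, b = 80, c = 40, col = 'lime'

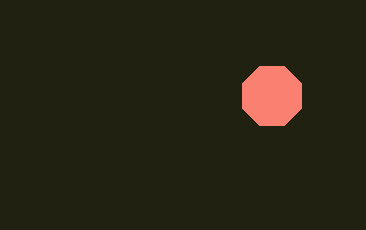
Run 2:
a = 272; b = 96; c = 32; col = 'salmon'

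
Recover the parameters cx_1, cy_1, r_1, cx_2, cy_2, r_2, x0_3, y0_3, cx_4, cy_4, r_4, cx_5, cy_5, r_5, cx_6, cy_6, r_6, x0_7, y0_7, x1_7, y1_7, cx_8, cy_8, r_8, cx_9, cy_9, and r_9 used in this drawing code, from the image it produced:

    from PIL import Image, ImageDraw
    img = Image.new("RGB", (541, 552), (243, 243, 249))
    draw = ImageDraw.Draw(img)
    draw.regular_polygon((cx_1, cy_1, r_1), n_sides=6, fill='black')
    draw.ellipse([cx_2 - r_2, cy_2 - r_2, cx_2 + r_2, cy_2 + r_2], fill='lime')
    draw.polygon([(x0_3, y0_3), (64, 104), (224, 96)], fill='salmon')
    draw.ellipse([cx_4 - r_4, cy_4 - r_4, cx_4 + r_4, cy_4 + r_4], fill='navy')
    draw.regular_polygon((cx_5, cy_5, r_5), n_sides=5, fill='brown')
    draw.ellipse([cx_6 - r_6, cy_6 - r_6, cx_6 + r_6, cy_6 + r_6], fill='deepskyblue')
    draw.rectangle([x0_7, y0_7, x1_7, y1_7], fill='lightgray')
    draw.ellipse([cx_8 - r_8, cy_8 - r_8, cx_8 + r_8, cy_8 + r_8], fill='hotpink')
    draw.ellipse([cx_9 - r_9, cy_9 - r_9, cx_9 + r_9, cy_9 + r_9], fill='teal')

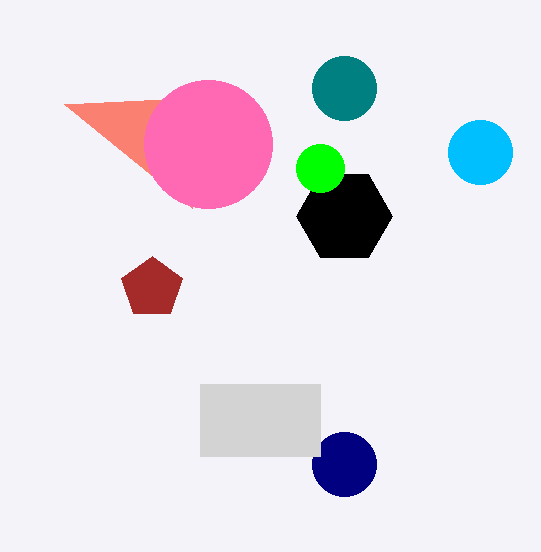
cx_1 = 344
cy_1 = 216
r_1 = 48
cx_2 = 320
cy_2 = 168
r_2 = 24
x0_3 = 192
y0_3 = 208
cx_4 = 344
cy_4 = 464
r_4 = 32
cx_5 = 152
cy_5 = 288
r_5 = 32
cx_6 = 480
cy_6 = 152
r_6 = 32
x0_7 = 200
y0_7 = 384
x1_7 = 320
y1_7 = 456
cx_8 = 208
cy_8 = 144
r_8 = 64
cx_9 = 344
cy_9 = 88
r_9 = 32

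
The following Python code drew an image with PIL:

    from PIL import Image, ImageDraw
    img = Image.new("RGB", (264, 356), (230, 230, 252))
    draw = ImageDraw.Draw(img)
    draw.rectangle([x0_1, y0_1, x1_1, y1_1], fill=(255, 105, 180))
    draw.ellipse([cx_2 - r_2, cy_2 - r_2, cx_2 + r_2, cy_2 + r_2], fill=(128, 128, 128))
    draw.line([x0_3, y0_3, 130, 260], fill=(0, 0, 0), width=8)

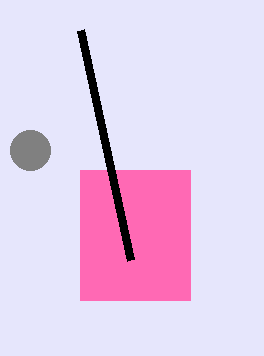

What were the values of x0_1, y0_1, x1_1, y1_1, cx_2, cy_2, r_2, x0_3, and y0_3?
x0_1 = 80, y0_1 = 170, x1_1 = 190, y1_1 = 300, cx_2 = 30, cy_2 = 150, r_2 = 20, x0_3 = 80, y0_3 = 30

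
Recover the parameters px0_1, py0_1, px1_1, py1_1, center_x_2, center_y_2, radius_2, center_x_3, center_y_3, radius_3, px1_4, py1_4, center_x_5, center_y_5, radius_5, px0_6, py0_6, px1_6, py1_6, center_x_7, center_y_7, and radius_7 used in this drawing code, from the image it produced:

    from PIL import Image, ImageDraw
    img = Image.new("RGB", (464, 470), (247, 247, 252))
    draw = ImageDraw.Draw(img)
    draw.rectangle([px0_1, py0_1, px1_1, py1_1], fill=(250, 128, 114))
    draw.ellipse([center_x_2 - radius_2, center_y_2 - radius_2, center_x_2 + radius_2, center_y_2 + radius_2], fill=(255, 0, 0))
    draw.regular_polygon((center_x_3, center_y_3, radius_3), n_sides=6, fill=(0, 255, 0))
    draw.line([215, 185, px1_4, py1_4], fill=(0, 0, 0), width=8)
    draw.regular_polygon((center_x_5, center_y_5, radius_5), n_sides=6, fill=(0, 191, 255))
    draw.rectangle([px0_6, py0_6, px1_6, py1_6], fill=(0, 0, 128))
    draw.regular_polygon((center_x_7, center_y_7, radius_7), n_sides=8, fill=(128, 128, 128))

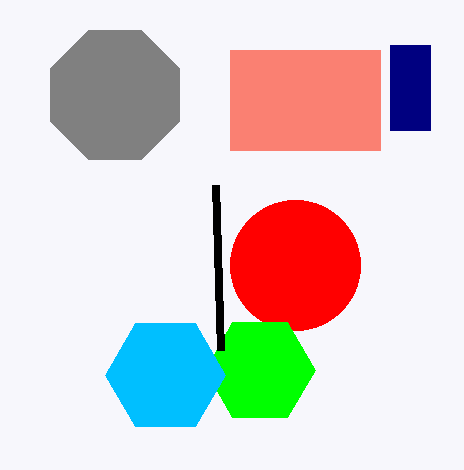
px0_1 = 230; py0_1 = 50; px1_1 = 380; py1_1 = 150; center_x_2 = 295; center_y_2 = 265; radius_2 = 65; center_x_3 = 260; center_y_3 = 370; radius_3 = 55; px1_4 = 220; py1_4 = 350; center_x_5 = 165; center_y_5 = 375; radius_5 = 60; px0_6 = 390; py0_6 = 45; px1_6 = 430; py1_6 = 130; center_x_7 = 115; center_y_7 = 95; radius_7 = 70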